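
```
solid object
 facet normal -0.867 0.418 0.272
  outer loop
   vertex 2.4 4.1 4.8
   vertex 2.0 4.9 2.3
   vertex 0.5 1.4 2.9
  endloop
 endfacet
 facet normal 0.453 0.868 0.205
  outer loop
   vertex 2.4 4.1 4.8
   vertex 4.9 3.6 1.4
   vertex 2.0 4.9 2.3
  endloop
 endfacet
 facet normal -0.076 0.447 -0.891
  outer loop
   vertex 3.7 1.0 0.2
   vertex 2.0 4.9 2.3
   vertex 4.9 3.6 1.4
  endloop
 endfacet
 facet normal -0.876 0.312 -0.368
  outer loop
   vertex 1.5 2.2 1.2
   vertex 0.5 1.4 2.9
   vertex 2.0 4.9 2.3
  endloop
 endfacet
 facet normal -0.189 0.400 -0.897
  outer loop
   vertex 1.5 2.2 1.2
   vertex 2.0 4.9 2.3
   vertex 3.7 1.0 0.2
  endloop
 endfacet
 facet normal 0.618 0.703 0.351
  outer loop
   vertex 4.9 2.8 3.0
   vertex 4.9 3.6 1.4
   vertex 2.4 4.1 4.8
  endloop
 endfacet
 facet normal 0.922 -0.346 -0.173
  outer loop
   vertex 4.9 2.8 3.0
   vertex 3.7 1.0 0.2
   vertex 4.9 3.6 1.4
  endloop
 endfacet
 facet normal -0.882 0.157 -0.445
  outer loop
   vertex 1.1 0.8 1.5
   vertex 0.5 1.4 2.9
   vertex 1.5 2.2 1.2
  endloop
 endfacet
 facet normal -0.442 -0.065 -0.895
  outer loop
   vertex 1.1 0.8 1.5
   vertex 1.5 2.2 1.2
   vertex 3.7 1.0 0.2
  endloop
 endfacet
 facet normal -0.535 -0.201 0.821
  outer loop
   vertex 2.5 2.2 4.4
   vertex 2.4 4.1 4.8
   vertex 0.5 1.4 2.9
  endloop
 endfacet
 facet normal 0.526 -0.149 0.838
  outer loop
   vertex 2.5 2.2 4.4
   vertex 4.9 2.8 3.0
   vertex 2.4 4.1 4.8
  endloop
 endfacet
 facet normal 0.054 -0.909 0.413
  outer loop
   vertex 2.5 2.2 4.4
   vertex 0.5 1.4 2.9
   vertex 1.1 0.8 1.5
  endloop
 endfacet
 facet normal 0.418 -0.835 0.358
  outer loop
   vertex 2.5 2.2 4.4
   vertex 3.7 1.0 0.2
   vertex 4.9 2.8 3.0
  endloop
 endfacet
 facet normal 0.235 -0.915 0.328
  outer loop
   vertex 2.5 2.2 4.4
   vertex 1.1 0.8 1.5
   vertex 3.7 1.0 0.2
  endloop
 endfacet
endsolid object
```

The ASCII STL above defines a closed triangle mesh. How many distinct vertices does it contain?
9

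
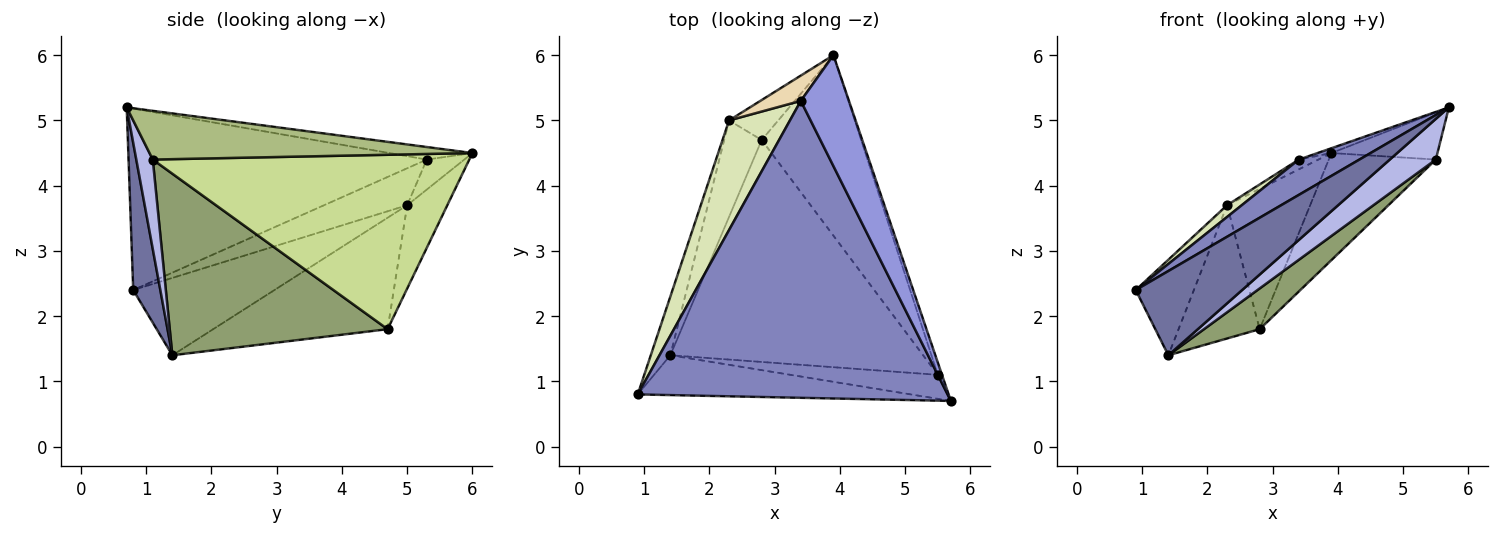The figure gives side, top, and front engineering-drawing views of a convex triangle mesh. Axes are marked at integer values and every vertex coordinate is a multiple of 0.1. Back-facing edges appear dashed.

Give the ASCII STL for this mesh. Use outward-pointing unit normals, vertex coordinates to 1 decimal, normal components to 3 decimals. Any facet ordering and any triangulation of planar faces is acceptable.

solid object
 facet normal 0.225 -0.881 -0.416
  outer loop
   vertex 1.4 1.4 1.4
   vertex 5.7 0.7 5.2
   vertex 0.9 0.8 2.4
  endloop
 endfacet
 facet normal -0.503 -0.102 0.858
  outer loop
   vertex 3.4 5.3 4.4
   vertex 0.9 0.8 2.4
   vertex 5.7 0.7 5.2
  endloop
 endfacet
 facet normal -0.252 0.042 0.967
  outer loop
   vertex 3.4 5.3 4.4
   vertex 5.7 0.7 5.2
   vertex 3.9 6.0 4.5
  endloop
 endfacet
 facet normal 0.295 -0.823 -0.485
  outer loop
   vertex 5.5 1.1 4.4
   vertex 5.7 0.7 5.2
   vertex 1.4 1.4 1.4
  endloop
 endfacet
 facet normal 0.577 -0.147 -0.803
  outer loop
   vertex 5.5 1.1 4.4
   vertex 1.4 1.4 1.4
   vertex 2.8 4.7 1.8
  endloop
 endfacet
 facet normal 0.947 0.311 -0.081
  outer loop
   vertex 5.5 1.1 4.4
   vertex 3.9 6.0 4.5
   vertex 5.7 0.7 5.2
  endloop
 endfacet
 facet normal 0.833 0.282 -0.475
  outer loop
   vertex 5.5 1.1 4.4
   vertex 2.8 4.7 1.8
   vertex 3.9 6.0 4.5
  endloop
 endfacet
 facet normal -0.517 -0.091 0.851
  outer loop
   vertex 2.3 5.0 3.7
   vertex 0.9 0.8 2.4
   vertex 3.4 5.3 4.4
  endloop
 endfacet
 facet normal -0.900 0.371 -0.228
  outer loop
   vertex 2.3 5.0 3.7
   vertex 1.4 1.4 1.4
   vertex 0.9 0.8 2.4
  endloop
 endfacet
 facet normal -0.867 0.403 -0.292
  outer loop
   vertex 2.3 5.0 3.7
   vertex 2.8 4.7 1.8
   vertex 1.4 1.4 1.4
  endloop
 endfacet
 facet normal -0.421 0.872 -0.249
  outer loop
   vertex 2.3 5.0 3.7
   vertex 3.9 6.0 4.5
   vertex 2.8 4.7 1.8
  endloop
 endfacet
 facet normal -0.569 0.297 0.767
  outer loop
   vertex 2.3 5.0 3.7
   vertex 3.4 5.3 4.4
   vertex 3.9 6.0 4.5
  endloop
 endfacet
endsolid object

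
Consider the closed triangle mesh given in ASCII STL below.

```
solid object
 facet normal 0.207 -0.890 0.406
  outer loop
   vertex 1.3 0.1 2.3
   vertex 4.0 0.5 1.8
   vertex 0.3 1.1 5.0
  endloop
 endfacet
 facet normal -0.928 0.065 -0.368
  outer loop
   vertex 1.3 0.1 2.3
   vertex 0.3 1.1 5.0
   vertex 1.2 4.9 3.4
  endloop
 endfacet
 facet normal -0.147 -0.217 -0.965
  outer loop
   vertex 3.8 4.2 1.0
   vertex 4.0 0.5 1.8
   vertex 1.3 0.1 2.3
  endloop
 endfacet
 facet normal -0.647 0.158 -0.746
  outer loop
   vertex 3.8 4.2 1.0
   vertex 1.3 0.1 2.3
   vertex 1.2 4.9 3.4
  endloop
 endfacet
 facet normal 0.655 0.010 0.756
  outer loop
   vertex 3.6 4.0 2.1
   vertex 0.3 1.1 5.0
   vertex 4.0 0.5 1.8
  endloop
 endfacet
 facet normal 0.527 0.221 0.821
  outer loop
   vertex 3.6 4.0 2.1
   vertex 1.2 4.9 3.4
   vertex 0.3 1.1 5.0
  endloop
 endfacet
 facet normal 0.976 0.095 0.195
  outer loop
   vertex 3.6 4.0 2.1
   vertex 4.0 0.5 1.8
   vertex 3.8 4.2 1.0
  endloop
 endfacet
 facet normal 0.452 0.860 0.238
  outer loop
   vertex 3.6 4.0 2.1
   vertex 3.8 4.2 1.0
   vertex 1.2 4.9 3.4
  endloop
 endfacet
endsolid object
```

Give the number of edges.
12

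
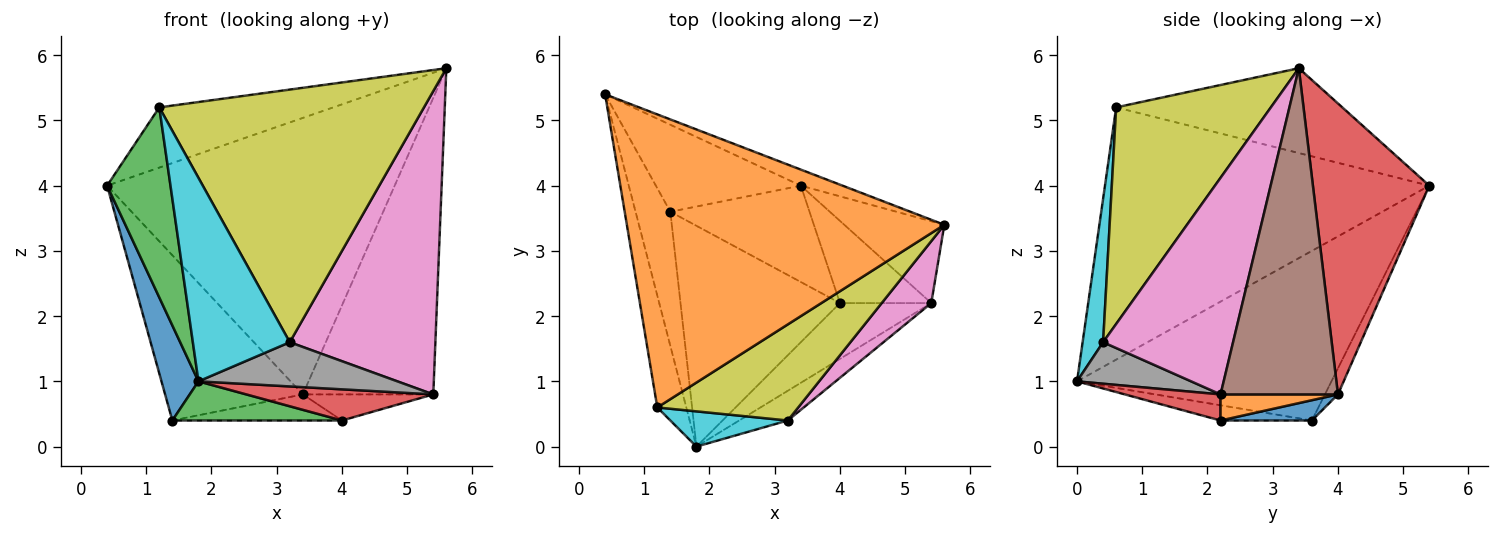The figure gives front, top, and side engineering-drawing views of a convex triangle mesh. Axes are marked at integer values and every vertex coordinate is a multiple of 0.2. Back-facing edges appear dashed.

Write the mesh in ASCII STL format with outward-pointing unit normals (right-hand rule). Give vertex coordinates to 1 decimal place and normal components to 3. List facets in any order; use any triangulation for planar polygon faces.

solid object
 facet normal -0.970 -0.141 -0.199
  outer loop
   vertex 1.4 3.6 0.4
   vertex 1.8 0.0 1.0
   vertex 0.4 5.4 4.0
  endloop
 endfacet
 facet normal -0.253 0.195 0.948
  outer loop
   vertex 1.2 0.6 5.2
   vertex 5.6 3.4 5.8
   vertex 0.4 5.4 4.0
  endloop
 endfacet
 facet normal -0.975 -0.191 -0.112
  outer loop
   vertex 1.2 0.6 5.2
   vertex 0.4 5.4 4.0
   vertex 1.8 0.0 1.0
  endloop
 endfacet
 facet normal 0.375 0.926 -0.054
  outer loop
   vertex 3.4 4.0 0.8
   vertex 0.4 5.4 4.0
   vertex 5.6 3.4 5.8
  endloop
 endfacet
 facet normal -0.084 0.882 -0.464
  outer loop
   vertex 3.4 4.0 0.8
   vertex 1.4 3.6 0.4
   vertex 0.4 5.4 4.0
  endloop
 endfacet
 facet normal 0.655 0.728 -0.201
  outer loop
   vertex 5.4 2.2 0.8
   vertex 3.4 4.0 0.8
   vertex 5.6 3.4 5.8
  endloop
 endfacet
 facet normal 0.658 -0.738 0.151
  outer loop
   vertex 3.2 0.4 1.6
   vertex 5.4 2.2 0.8
   vertex 5.6 3.4 5.8
  endloop
 endfacet
 facet normal 0.430 -0.749 -0.504
  outer loop
   vertex 3.2 0.4 1.6
   vertex 1.8 0.0 1.0
   vertex 5.4 2.2 0.8
  endloop
 endfacet
 facet normal 0.479 -0.820 0.312
  outer loop
   vertex 3.2 0.4 1.6
   vertex 5.6 3.4 5.8
   vertex 1.2 0.6 5.2
  endloop
 endfacet
 facet normal 0.204 -0.965 0.167
  outer loop
   vertex 3.2 0.4 1.6
   vertex 1.2 0.6 5.2
   vertex 1.8 0.0 1.0
  endloop
 endfacet
 facet normal 0.139 0.259 -0.956
  outer loop
   vertex 4.0 2.2 0.4
   vertex 1.4 3.6 0.4
   vertex 3.4 4.0 0.8
  endloop
 endfacet
 facet normal 0.263 0.292 -0.920
  outer loop
   vertex 4.0 2.2 0.4
   vertex 3.4 4.0 0.8
   vertex 5.4 2.2 0.8
  endloop
 endfacet
 facet normal -0.094 -0.174 -0.980
  outer loop
   vertex 4.0 2.2 0.4
   vertex 1.8 0.0 1.0
   vertex 1.4 3.6 0.4
  endloop
 endfacet
 facet normal 0.242 -0.473 -0.847
  outer loop
   vertex 4.0 2.2 0.4
   vertex 5.4 2.2 0.8
   vertex 1.8 0.0 1.0
  endloop
 endfacet
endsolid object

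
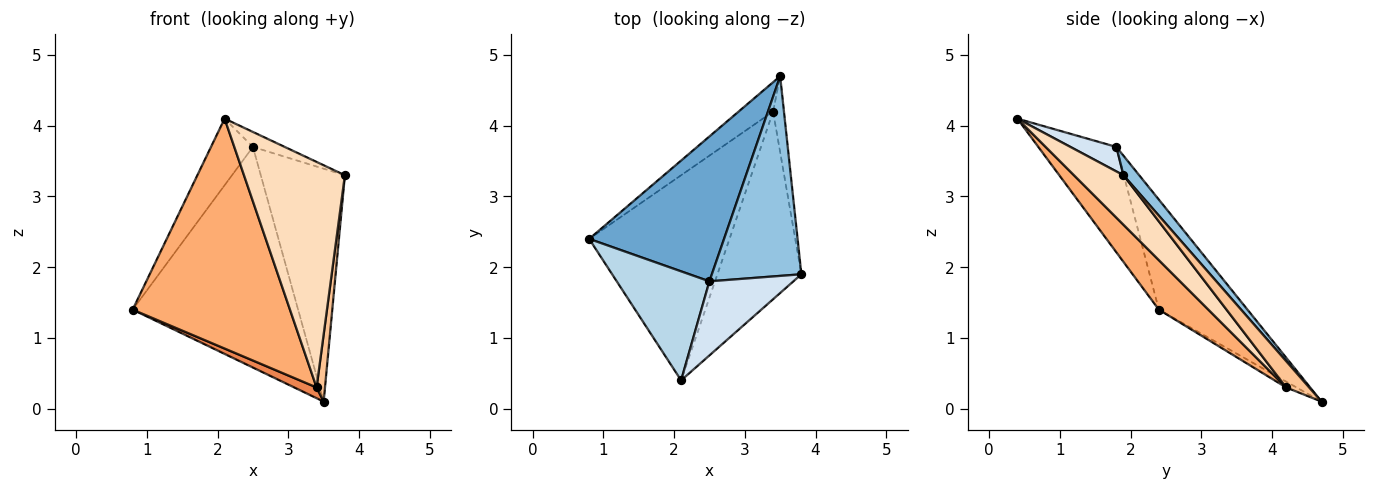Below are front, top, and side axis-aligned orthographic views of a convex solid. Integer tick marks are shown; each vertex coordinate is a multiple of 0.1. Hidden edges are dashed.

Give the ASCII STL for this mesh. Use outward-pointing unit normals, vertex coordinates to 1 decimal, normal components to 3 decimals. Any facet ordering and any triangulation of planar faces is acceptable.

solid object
 facet normal -0.409 0.763 0.501
  outer loop
   vertex 2.5 1.8 3.7
   vertex 3.5 4.7 0.1
   vertex 0.8 2.4 1.4
  endloop
 endfacet
 facet normal 0.140 0.752 0.644
  outer loop
   vertex 2.5 1.8 3.7
   vertex 3.8 1.9 3.3
   vertex 3.5 4.7 0.1
  endloop
 endfacet
 facet normal -0.697 0.374 0.612
  outer loop
   vertex 2.5 1.8 3.7
   vertex 0.8 2.4 1.4
   vertex 2.1 0.4 4.1
  endloop
 endfacet
 facet normal 0.275 0.191 0.942
  outer loop
   vertex 2.5 1.8 3.7
   vertex 2.1 0.4 4.1
   vertex 3.8 1.9 3.3
  endloop
 endfacet
 facet normal -0.157 -0.339 -0.927
  outer loop
   vertex 3.4 4.2 0.3
   vertex 0.8 2.4 1.4
   vertex 3.5 4.7 0.1
  endloop
 endfacet
 facet normal 0.229 -0.726 -0.648
  outer loop
   vertex 3.4 4.2 0.3
   vertex 2.1 0.4 4.1
   vertex 0.8 2.4 1.4
  endloop
 endfacet
 facet normal 0.876 -0.320 -0.362
  outer loop
   vertex 3.4 4.2 0.3
   vertex 3.5 4.7 0.1
   vertex 3.8 1.9 3.3
  endloop
 endfacet
 facet normal 0.353 -0.719 -0.598
  outer loop
   vertex 3.4 4.2 0.3
   vertex 3.8 1.9 3.3
   vertex 2.1 0.4 4.1
  endloop
 endfacet
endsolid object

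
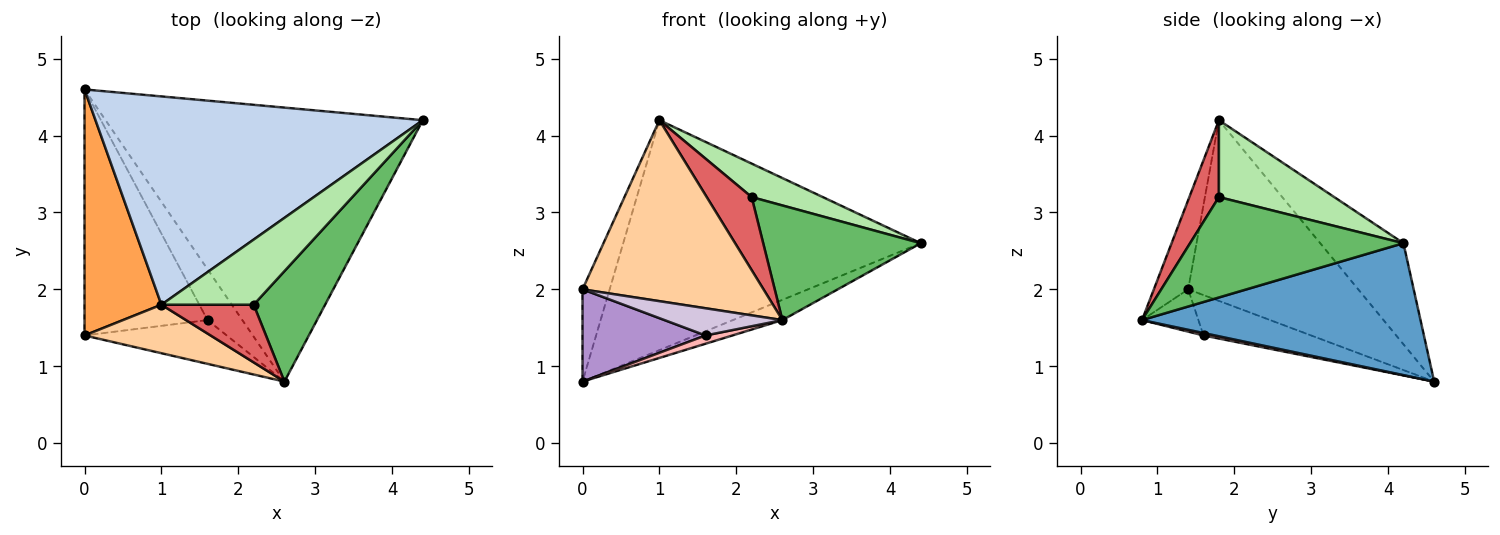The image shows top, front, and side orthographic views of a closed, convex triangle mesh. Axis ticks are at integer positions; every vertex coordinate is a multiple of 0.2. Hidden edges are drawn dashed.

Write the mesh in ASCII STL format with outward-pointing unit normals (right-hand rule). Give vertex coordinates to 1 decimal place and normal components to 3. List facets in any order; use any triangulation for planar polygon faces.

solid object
 facet normal 0.383 0.068 -0.921
  outer loop
   vertex 2.6 0.8 1.6
   vertex 0.0 4.6 0.8
   vertex 4.4 4.2 2.6
  endloop
 endfacet
 facet normal -0.203 0.726 0.657
  outer loop
   vertex 1.0 1.8 4.2
   vertex 4.4 4.2 2.6
   vertex 0.0 4.6 0.8
  endloop
 endfacet
 facet normal -0.910 0.145 0.387
  outer loop
   vertex 0.0 1.4 2.0
   vertex 1.0 1.8 4.2
   vertex 0.0 4.6 0.8
  endloop
 endfacet
 facet normal -0.180 -0.950 0.255
  outer loop
   vertex 0.0 1.4 2.0
   vertex 2.6 0.8 1.6
   vertex 1.0 1.8 4.2
  endloop
 endfacet
 facet normal 0.698 -0.516 0.497
  outer loop
   vertex 2.2 1.8 3.2
   vertex 2.6 0.8 1.6
   vertex 4.4 4.2 2.6
  endloop
 endfacet
 facet normal 0.595 -0.367 0.715
  outer loop
   vertex 2.2 1.8 3.2
   vertex 4.4 4.2 2.6
   vertex 1.0 1.8 4.2
  endloop
 endfacet
 facet normal 0.459 -0.697 0.551
  outer loop
   vertex 2.2 1.8 3.2
   vertex 1.0 1.8 4.2
   vertex 2.6 0.8 1.6
  endloop
 endfacet
 facet normal 0.069 -0.160 -0.985
  outer loop
   vertex 1.6 1.6 1.4
   vertex 0.0 4.6 0.8
   vertex 2.6 0.8 1.6
  endloop
 endfacet
 facet normal -0.294 -0.336 -0.895
  outer loop
   vertex 1.6 1.6 1.4
   vertex 0.0 1.4 2.0
   vertex 0.0 4.6 0.8
  endloop
 endfacet
 facet normal -0.245 -0.512 -0.823
  outer loop
   vertex 1.6 1.6 1.4
   vertex 2.6 0.8 1.6
   vertex 0.0 1.4 2.0
  endloop
 endfacet
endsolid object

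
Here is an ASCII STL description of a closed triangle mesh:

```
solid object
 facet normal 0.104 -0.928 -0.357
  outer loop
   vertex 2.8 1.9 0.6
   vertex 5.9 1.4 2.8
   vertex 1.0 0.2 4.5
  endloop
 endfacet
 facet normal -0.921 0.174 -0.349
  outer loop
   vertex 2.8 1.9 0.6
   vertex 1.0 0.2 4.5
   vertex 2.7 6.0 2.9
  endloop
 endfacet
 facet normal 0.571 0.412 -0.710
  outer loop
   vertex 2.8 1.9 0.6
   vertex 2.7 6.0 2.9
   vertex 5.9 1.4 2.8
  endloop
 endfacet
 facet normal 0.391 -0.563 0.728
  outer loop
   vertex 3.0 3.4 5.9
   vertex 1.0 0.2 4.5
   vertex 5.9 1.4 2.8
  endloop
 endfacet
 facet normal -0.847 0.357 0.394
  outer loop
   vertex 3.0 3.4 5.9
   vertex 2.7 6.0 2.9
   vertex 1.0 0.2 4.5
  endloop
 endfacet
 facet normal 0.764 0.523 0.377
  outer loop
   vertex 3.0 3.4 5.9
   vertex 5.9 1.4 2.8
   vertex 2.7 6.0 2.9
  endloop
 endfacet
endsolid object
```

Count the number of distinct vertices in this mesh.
5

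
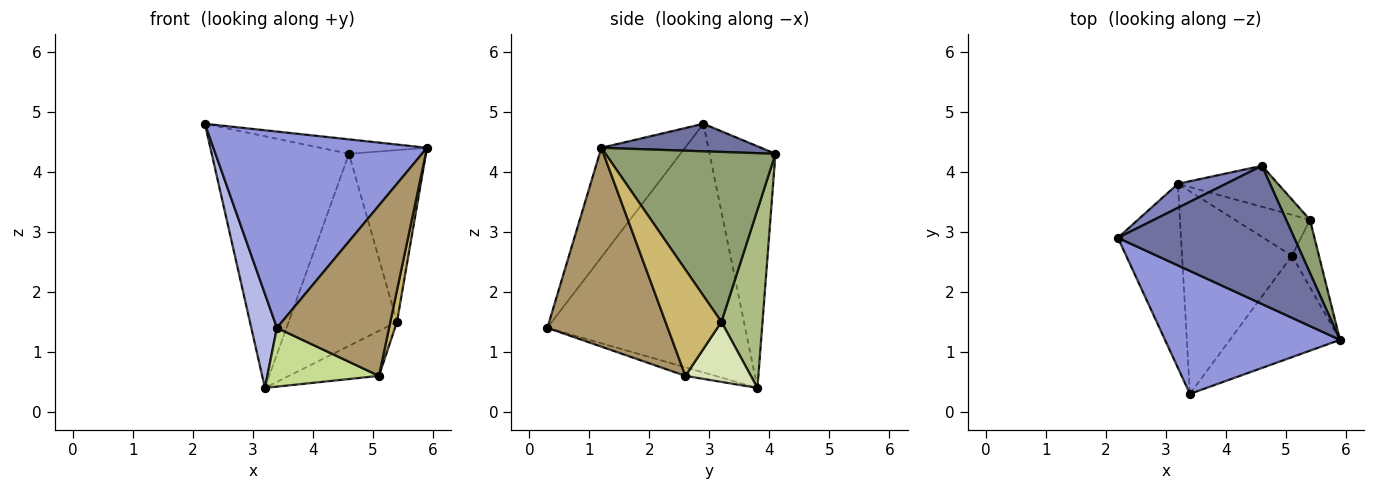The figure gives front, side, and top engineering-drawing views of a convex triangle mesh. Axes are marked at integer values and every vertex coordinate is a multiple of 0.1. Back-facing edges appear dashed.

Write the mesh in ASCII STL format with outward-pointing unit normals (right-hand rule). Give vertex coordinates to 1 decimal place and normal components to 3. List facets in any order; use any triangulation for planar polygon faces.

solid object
 facet normal 0.153 0.103 0.983
  outer loop
   vertex 4.6 4.1 4.3
   vertex 2.2 2.9 4.8
   vertex 5.9 1.2 4.4
  endloop
 endfacet
 facet normal -0.431 0.898 0.086
  outer loop
   vertex 3.2 3.8 0.4
   vertex 2.2 2.9 4.8
   vertex 4.6 4.1 4.3
  endloop
 endfacet
 facet normal -0.315 -0.804 0.504
  outer loop
   vertex 3.4 0.3 1.4
   vertex 5.9 1.2 4.4
   vertex 2.2 2.9 4.8
  endloop
 endfacet
 facet normal -0.962 -0.125 -0.244
  outer loop
   vertex 3.4 0.3 1.4
   vertex 2.2 2.9 4.8
   vertex 3.2 3.8 0.4
  endloop
 endfacet
 facet normal 0.904 0.409 0.127
  outer loop
   vertex 5.4 3.2 1.5
   vertex 4.6 4.1 4.3
   vertex 5.9 1.2 4.4
  endloop
 endfacet
 facet normal 0.348 0.917 -0.195
  outer loop
   vertex 5.4 3.2 1.5
   vertex 3.2 3.8 0.4
   vertex 4.6 4.1 4.3
  endloop
 endfacet
 facet normal -0.075 -0.278 -0.958
  outer loop
   vertex 5.1 2.6 0.6
   vertex 3.4 0.3 1.4
   vertex 3.2 3.8 0.4
  endloop
 endfacet
 facet normal 0.474 0.652 -0.592
  outer loop
   vertex 5.1 2.6 0.6
   vertex 3.2 3.8 0.4
   vertex 5.4 3.2 1.5
  endloop
 endfacet
 facet normal 0.678 -0.632 -0.376
  outer loop
   vertex 5.1 2.6 0.6
   vertex 5.9 1.2 4.4
   vertex 3.4 0.3 1.4
  endloop
 endfacet
 facet normal 0.963 -0.114 -0.245
  outer loop
   vertex 5.1 2.6 0.6
   vertex 5.4 3.2 1.5
   vertex 5.9 1.2 4.4
  endloop
 endfacet
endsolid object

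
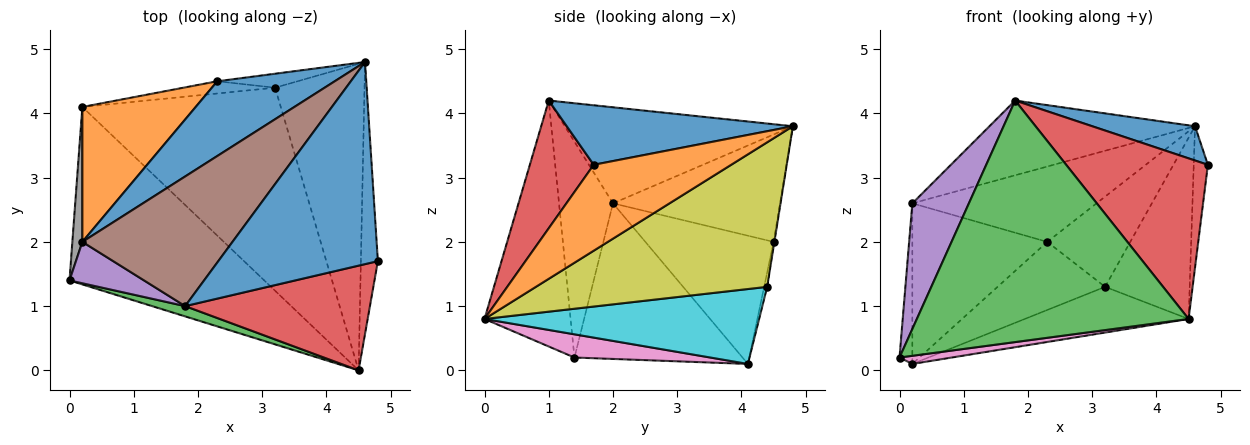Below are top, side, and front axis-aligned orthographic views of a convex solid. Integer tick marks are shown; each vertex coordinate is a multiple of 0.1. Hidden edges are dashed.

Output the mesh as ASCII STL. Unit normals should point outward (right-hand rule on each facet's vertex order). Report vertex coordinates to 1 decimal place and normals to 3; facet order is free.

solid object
 facet normal 0.345 -0.157 0.925
  outer loop
   vertex 1.8 1.0 4.2
   vertex 4.8 1.7 3.2
   vertex 4.6 4.8 3.8
  endloop
 endfacet
 facet normal 0.976 0.100 -0.193
  outer loop
   vertex 4.5 0.0 0.8
   vertex 4.6 4.8 3.8
   vertex 4.8 1.7 3.2
  endloop
 endfacet
 facet normal -0.302 -0.953 0.041
  outer loop
   vertex 4.5 0.0 0.8
   vertex 1.8 1.0 4.2
   vertex 0.0 1.4 0.2
  endloop
 endfacet
 facet normal 0.353 -0.784 0.511
  outer loop
   vertex 4.5 0.0 0.8
   vertex 4.8 1.7 3.2
   vertex 1.8 1.0 4.2
  endloop
 endfacet
 facet normal -0.672 -0.704 0.232
  outer loop
   vertex 0.2 2.0 2.6
   vertex 0.0 1.4 0.2
   vertex 1.8 1.0 4.2
  endloop
 endfacet
 facet normal -0.485 0.437 0.758
  outer loop
   vertex 0.2 2.0 2.6
   vertex 1.8 1.0 4.2
   vertex 4.6 4.8 3.8
  endloop
 endfacet
 facet normal 0.118 -0.045 -0.992
  outer loop
   vertex 0.2 4.1 0.1
   vertex 4.5 0.0 0.8
   vertex 0.0 1.4 0.2
  endloop
 endfacet
 facet normal -0.995 0.076 0.064
  outer loop
   vertex 0.2 4.1 0.1
   vertex 0.0 1.4 0.2
   vertex 0.2 2.0 2.6
  endloop
 endfacet
 facet normal 0.812 0.297 -0.502
  outer loop
   vertex 3.2 4.4 1.3
   vertex 4.6 4.8 3.8
   vertex 4.5 0.0 0.8
  endloop
 endfacet
 facet normal 0.346 0.206 -0.915
  outer loop
   vertex 3.2 4.4 1.3
   vertex 4.5 0.0 0.8
   vertex 0.2 4.1 0.1
  endloop
 endfacet
 facet normal -0.541 0.597 0.592
  outer loop
   vertex 2.3 4.5 2.0
   vertex 0.2 2.0 2.6
   vertex 4.6 4.8 3.8
  endloop
 endfacet
 facet normal -0.588 0.619 0.520
  outer loop
   vertex 2.3 4.5 2.0
   vertex 0.2 4.1 0.1
   vertex 0.2 2.0 2.6
  endloop
 endfacet
 facet normal -0.009 0.988 -0.153
  outer loop
   vertex 2.3 4.5 2.0
   vertex 4.6 4.8 3.8
   vertex 3.2 4.4 1.3
  endloop
 endfacet
 facet normal -0.028 0.984 -0.176
  outer loop
   vertex 2.3 4.5 2.0
   vertex 3.2 4.4 1.3
   vertex 0.2 4.1 0.1
  endloop
 endfacet
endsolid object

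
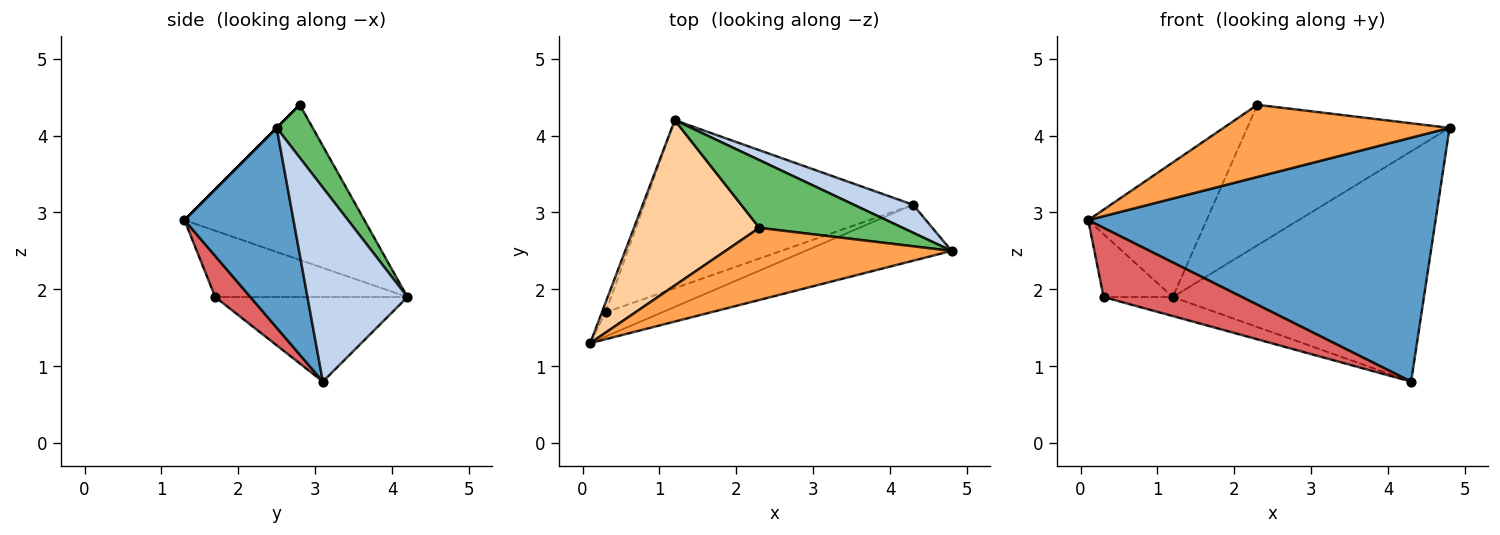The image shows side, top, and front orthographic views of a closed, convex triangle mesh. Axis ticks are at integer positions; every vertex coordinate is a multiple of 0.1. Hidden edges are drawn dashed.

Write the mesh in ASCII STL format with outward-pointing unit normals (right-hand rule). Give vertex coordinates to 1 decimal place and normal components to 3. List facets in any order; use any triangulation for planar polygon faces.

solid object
 facet normal 0.293 -0.932 -0.214
  outer loop
   vertex 4.3 3.1 0.8
   vertex 4.8 2.5 4.1
   vertex 0.1 1.3 2.9
  endloop
 endfacet
 facet normal 0.367 0.923 0.112
  outer loop
   vertex 4.3 3.1 0.8
   vertex 1.2 4.2 1.9
   vertex 4.8 2.5 4.1
  endloop
 endfacet
 facet normal 0.000 -0.707 0.707
  outer loop
   vertex 2.3 2.8 4.4
   vertex 0.1 1.3 2.9
   vertex 4.8 2.5 4.1
  endloop
 endfacet
 facet normal -0.692 0.456 0.560
  outer loop
   vertex 2.3 2.8 4.4
   vertex 1.2 4.2 1.9
   vertex 0.1 1.3 2.9
  endloop
 endfacet
 facet normal 0.158 0.890 0.429
  outer loop
   vertex 2.3 2.8 4.4
   vertex 4.8 2.5 4.1
   vertex 1.2 4.2 1.9
  endloop
 endfacet
 facet normal -0.940 0.338 -0.053
  outer loop
   vertex 0.3 1.7 1.9
   vertex 0.1 1.3 2.9
   vertex 1.2 4.2 1.9
  endloop
 endfacet
 facet normal 0.233 -0.918 -0.321
  outer loop
   vertex 0.3 1.7 1.9
   vertex 4.3 3.1 0.8
   vertex 0.1 1.3 2.9
  endloop
 endfacet
 facet normal -0.298 0.107 -0.948
  outer loop
   vertex 0.3 1.7 1.9
   vertex 1.2 4.2 1.9
   vertex 4.3 3.1 0.8
  endloop
 endfacet
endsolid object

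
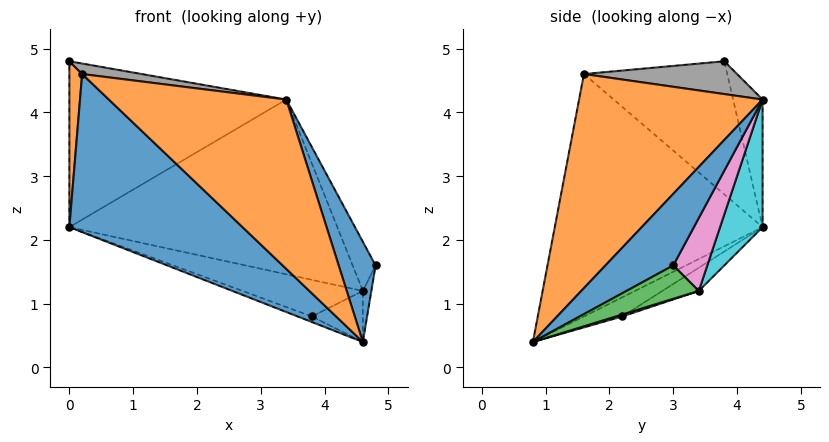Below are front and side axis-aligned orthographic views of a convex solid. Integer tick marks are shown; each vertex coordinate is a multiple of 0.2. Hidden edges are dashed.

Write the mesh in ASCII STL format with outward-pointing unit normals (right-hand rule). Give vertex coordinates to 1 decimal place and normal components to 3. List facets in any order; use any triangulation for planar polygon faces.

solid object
 facet normal -0.634 -0.529 -0.564
  outer loop
   vertex 0.2 1.6 4.6
   vertex 0.0 4.4 2.2
   vertex 4.6 0.8 0.4
  endloop
 endfacet
 facet normal -0.996 -0.089 -0.020
  outer loop
   vertex 0.2 1.6 4.6
   vertex 0.0 3.8 4.8
   vertex 0.0 4.4 2.2
  endloop
 endfacet
 facet normal 0.928 0.109 -0.355
  outer loop
   vertex 4.6 3.4 1.2
   vertex 4.8 3.0 1.6
   vertex 4.6 0.8 0.4
  endloop
 endfacet
 facet normal -0.289 0.107 -0.951
  outer loop
   vertex 3.8 2.2 0.8
   vertex 4.6 0.8 0.4
   vertex 0.0 4.4 2.2
  endloop
 endfacet
 facet normal -0.116 0.383 -0.917
  outer loop
   vertex 3.8 2.2 0.8
   vertex 0.0 4.4 2.2
   vertex 4.6 3.4 1.2
  endloop
 endfacet
 facet normal 0.037 0.294 -0.955
  outer loop
   vertex 3.8 2.2 0.8
   vertex 4.6 3.4 1.2
   vertex 4.6 0.8 0.4
  endloop
 endfacet
 facet normal 0.820 0.554 0.144
  outer loop
   vertex 3.4 4.4 4.2
   vertex 4.8 3.0 1.6
   vertex 4.6 3.4 1.2
  endloop
 endfacet
 facet normal 0.186 -0.072 0.980
  outer loop
   vertex 3.4 4.4 4.2
   vertex 0.0 3.8 4.8
   vertex 0.2 1.6 4.6
  endloop
 endfacet
 facet normal -0.131 0.966 0.223
  outer loop
   vertex 3.4 4.4 4.2
   vertex 0.0 4.4 2.2
   vertex 0.0 3.8 4.8
  endloop
 endfacet
 facet normal 0.151 0.954 -0.258
  outer loop
   vertex 3.4 4.4 4.2
   vertex 4.6 3.4 1.2
   vertex 0.0 4.4 2.2
  endloop
 endfacet
 facet normal 0.709 -0.386 0.590
  outer loop
   vertex 3.4 4.4 4.2
   vertex 4.6 0.8 0.4
   vertex 4.8 3.0 1.6
  endloop
 endfacet
 facet normal 0.538 -0.520 0.663
  outer loop
   vertex 3.4 4.4 4.2
   vertex 0.2 1.6 4.6
   vertex 4.6 0.8 0.4
  endloop
 endfacet
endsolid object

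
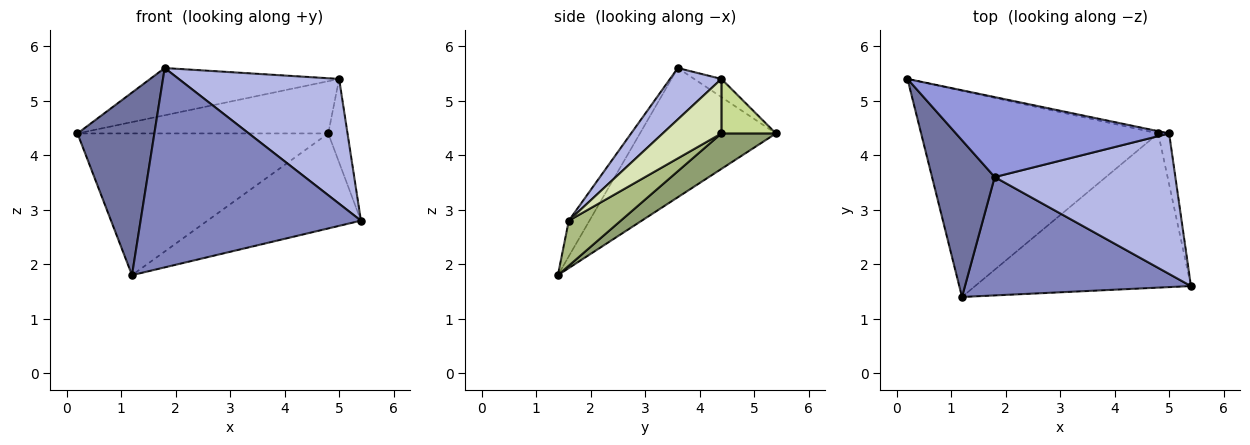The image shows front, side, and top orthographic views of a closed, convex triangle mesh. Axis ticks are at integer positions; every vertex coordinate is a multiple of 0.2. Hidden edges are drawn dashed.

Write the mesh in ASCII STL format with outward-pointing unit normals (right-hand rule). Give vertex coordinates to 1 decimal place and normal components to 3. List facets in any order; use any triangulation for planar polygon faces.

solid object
 facet normal -0.802 -0.453 0.389
  outer loop
   vertex 1.8 3.6 5.6
   vertex 0.2 5.4 4.4
   vertex 1.2 1.4 1.8
  endloop
 endfacet
 facet normal -0.080 -0.857 0.509
  outer loop
   vertex 1.8 3.6 5.6
   vertex 1.2 1.4 1.8
   vertex 5.4 1.6 2.8
  endloop
 endfacet
 facet normal -0.073 0.507 0.859
  outer loop
   vertex 5.0 4.4 5.4
   vertex 0.2 5.4 4.4
   vertex 1.8 3.6 5.6
  endloop
 endfacet
 facet normal 0.208 -0.649 0.731
  outer loop
   vertex 5.0 4.4 5.4
   vertex 1.8 3.6 5.6
   vertex 5.4 1.6 2.8
  endloop
 endfacet
 facet normal 0.122 0.562 -0.818
  outer loop
   vertex 4.8 4.4 4.4
   vertex 1.2 1.4 1.8
   vertex 0.2 5.4 4.4
  endloop
 endfacet
 facet normal 0.175 0.516 -0.838
  outer loop
   vertex 4.8 4.4 4.4
   vertex 5.4 1.6 2.8
   vertex 1.2 1.4 1.8
  endloop
 endfacet
 facet normal 0.212 0.976 -0.042
  outer loop
   vertex 4.8 4.4 4.4
   vertex 0.2 5.4 4.4
   vertex 5.0 4.4 5.4
  endloop
 endfacet
 facet normal 0.933 0.307 -0.187
  outer loop
   vertex 4.8 4.4 4.4
   vertex 5.0 4.4 5.4
   vertex 5.4 1.6 2.8
  endloop
 endfacet
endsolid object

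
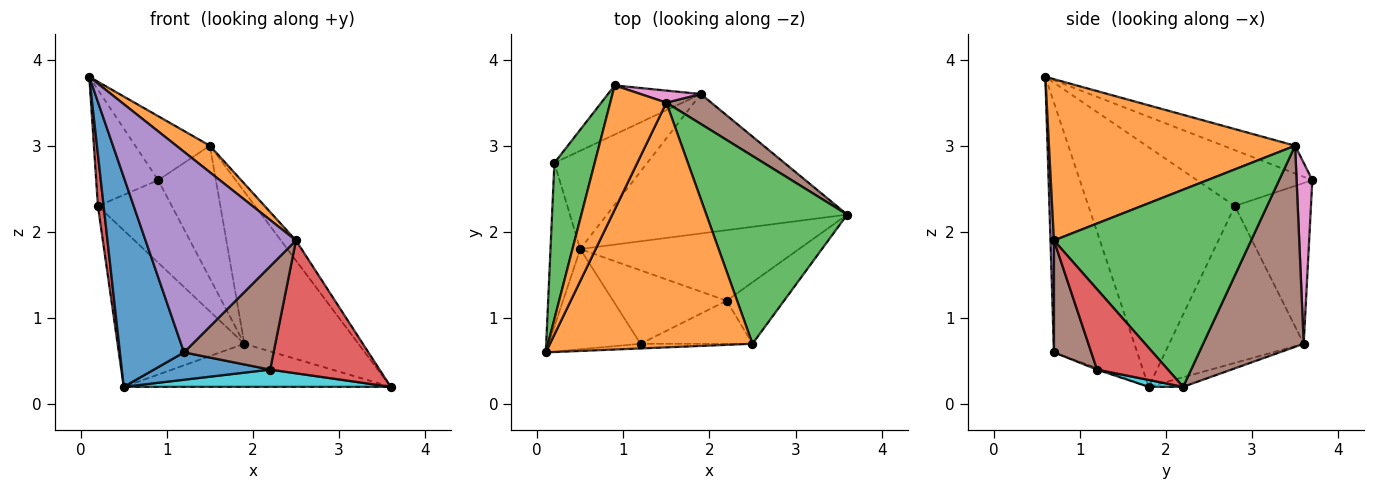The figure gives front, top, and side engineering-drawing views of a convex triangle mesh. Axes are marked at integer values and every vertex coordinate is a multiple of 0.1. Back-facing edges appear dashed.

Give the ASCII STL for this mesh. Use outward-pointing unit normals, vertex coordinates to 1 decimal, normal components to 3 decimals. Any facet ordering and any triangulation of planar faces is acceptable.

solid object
 facet normal -0.761 -0.586 -0.280
  outer loop
   vertex 1.2 0.7 0.6
   vertex 0.1 0.6 3.8
   vertex 0.5 1.8 0.2
  endloop
 endfacet
 facet normal -0.403 0.419 0.814
  outer loop
   vertex 1.5 3.5 3.0
   vertex 0.9 3.7 2.6
   vertex 0.1 0.6 3.8
  endloop
 endfacet
 facet normal -0.743 0.399 0.536
  outer loop
   vertex 0.2 2.8 2.3
   vertex 0.1 0.6 3.8
   vertex 0.9 3.7 2.6
  endloop
 endfacet
 facet normal -0.992 -0.039 -0.123
  outer loop
   vertex 0.2 2.8 2.3
   vertex 0.5 1.8 0.2
   vertex 0.1 0.6 3.8
  endloop
 endfacet
 facet normal -0.038 0.295 -0.955
  outer loop
   vertex 1.9 3.6 0.7
   vertex 3.6 2.2 0.2
   vertex 0.5 1.8 0.2
  endloop
 endfacet
 facet normal 0.654 0.742 0.146
  outer loop
   vertex 1.9 3.6 0.7
   vertex 1.5 3.5 3.0
   vertex 3.6 2.2 0.2
  endloop
 endfacet
 facet normal 0.262 0.961 0.087
  outer loop
   vertex 1.9 3.6 0.7
   vertex 0.9 3.7 2.6
   vertex 1.5 3.5 3.0
  endloop
 endfacet
 facet normal -0.663 0.643 -0.383
  outer loop
   vertex 1.9 3.6 0.7
   vertex 0.2 2.8 2.3
   vertex 0.9 3.7 2.6
  endloop
 endfacet
 facet normal -0.669 0.630 -0.395
  outer loop
   vertex 1.9 3.6 0.7
   vertex 0.5 1.8 0.2
   vertex 0.2 2.8 2.3
  endloop
 endfacet
 facet normal 0.031 -0.237 -0.971
  outer loop
   vertex 2.2 1.2 0.4
   vertex 0.5 1.8 0.2
   vertex 3.6 2.2 0.2
  endloop
 endfacet
 facet normal -0.013 -0.349 -0.937
  outer loop
   vertex 2.2 1.2 0.4
   vertex 1.2 0.7 0.6
   vertex 0.5 1.8 0.2
  endloop
 endfacet
 facet normal 0.621 -0.085 0.780
  outer loop
   vertex 2.5 0.7 1.9
   vertex 1.5 3.5 3.0
   vertex 0.1 0.6 3.8
  endloop
 endfacet
 facet normal 0.812 0.062 0.580
  outer loop
   vertex 2.5 0.7 1.9
   vertex 3.6 2.2 0.2
   vertex 1.5 3.5 3.0
  endloop
 endfacet
 facet normal 0.507 -0.782 -0.362
  outer loop
   vertex 2.5 0.7 1.9
   vertex 2.2 1.2 0.4
   vertex 3.6 2.2 0.2
  endloop
 endfacet
 facet normal 0.023 -0.999 -0.023
  outer loop
   vertex 2.5 0.7 1.9
   vertex 0.1 0.6 3.8
   vertex 1.2 0.7 0.6
  endloop
 endfacet
 facet normal 0.359 -0.862 -0.359
  outer loop
   vertex 2.5 0.7 1.9
   vertex 1.2 0.7 0.6
   vertex 2.2 1.2 0.4
  endloop
 endfacet
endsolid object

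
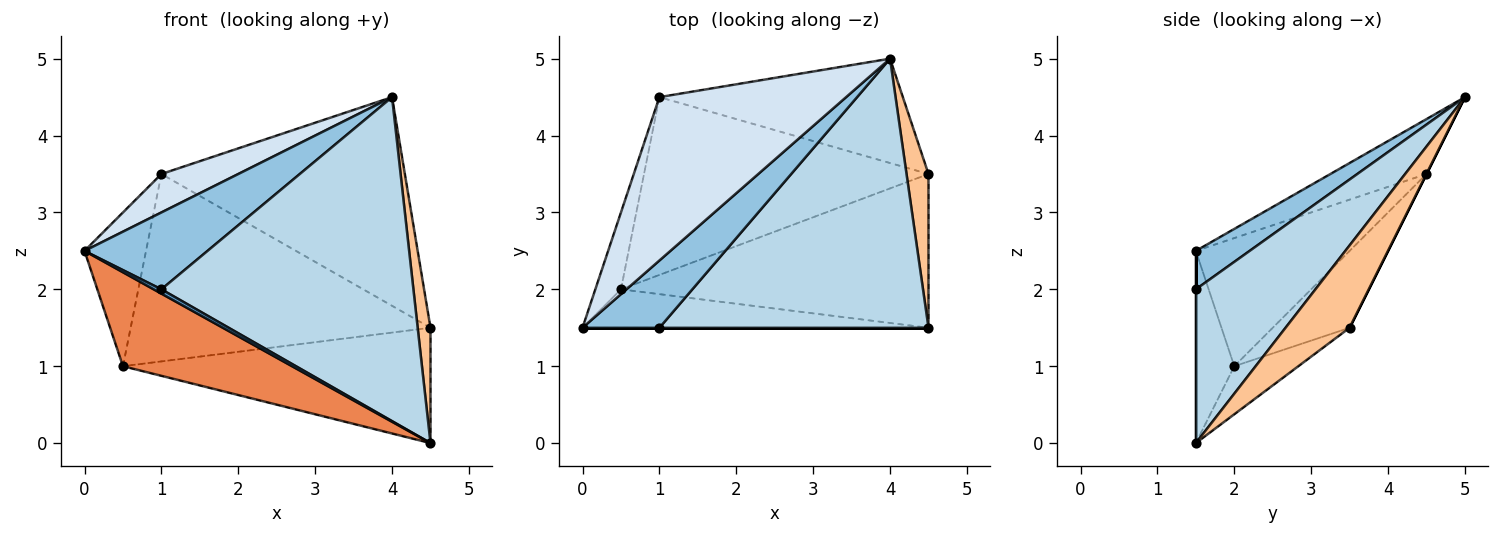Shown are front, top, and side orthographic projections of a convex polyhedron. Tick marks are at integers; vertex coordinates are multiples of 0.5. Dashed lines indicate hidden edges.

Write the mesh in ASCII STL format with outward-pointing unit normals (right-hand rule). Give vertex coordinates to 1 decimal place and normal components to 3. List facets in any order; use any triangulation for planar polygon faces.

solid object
 facet normal 0.000 -1.000 0.000
  outer loop
   vertex 1.0 1.5 2.0
   vertex 0.0 1.5 2.5
   vertex 4.5 1.5 0.0
  endloop
 endfacet
 facet normal 0.313 -0.715 0.625
  outer loop
   vertex 1.0 1.5 2.0
   vertex 4.0 5.0 4.5
   vertex 0.0 1.5 2.5
  endloop
 endfacet
 facet normal 0.343 -0.723 0.600
  outer loop
   vertex 1.0 1.5 2.0
   vertex 4.5 1.5 0.0
   vertex 4.0 5.0 4.5
  endloop
 endfacet
 facet normal -0.275 -0.220 0.936
  outer loop
   vertex 1.0 4.5 3.5
   vertex 0.0 1.5 2.5
   vertex 4.0 5.0 4.5
  endloop
 endfacet
 facet normal -0.206 -0.906 -0.371
  outer loop
   vertex 0.5 2.0 1.0
   vertex 4.5 1.5 0.0
   vertex 0.0 1.5 2.5
  endloop
 endfacet
 facet normal -0.913 0.365 -0.183
  outer loop
   vertex 0.5 2.0 1.0
   vertex 0.0 1.5 2.5
   vertex 1.0 4.5 3.5
  endloop
 endfacet
 facet normal 0.949 -0.190 0.253
  outer loop
   vertex 4.5 3.5 1.5
   vertex 4.0 5.0 4.5
   vertex 4.5 1.5 0.0
  endloop
 endfacet
 facet normal 0.000 0.894 -0.447
  outer loop
   vertex 4.5 3.5 1.5
   vertex 1.0 4.5 3.5
   vertex 4.0 5.0 4.5
  endloop
 endfacet
 facet normal -0.124 0.595 -0.794
  outer loop
   vertex 4.5 3.5 1.5
   vertex 4.5 1.5 0.0
   vertex 0.5 2.0 1.0
  endloop
 endfacet
 facet normal -0.183 0.713 -0.677
  outer loop
   vertex 4.5 3.5 1.5
   vertex 0.5 2.0 1.0
   vertex 1.0 4.5 3.5
  endloop
 endfacet
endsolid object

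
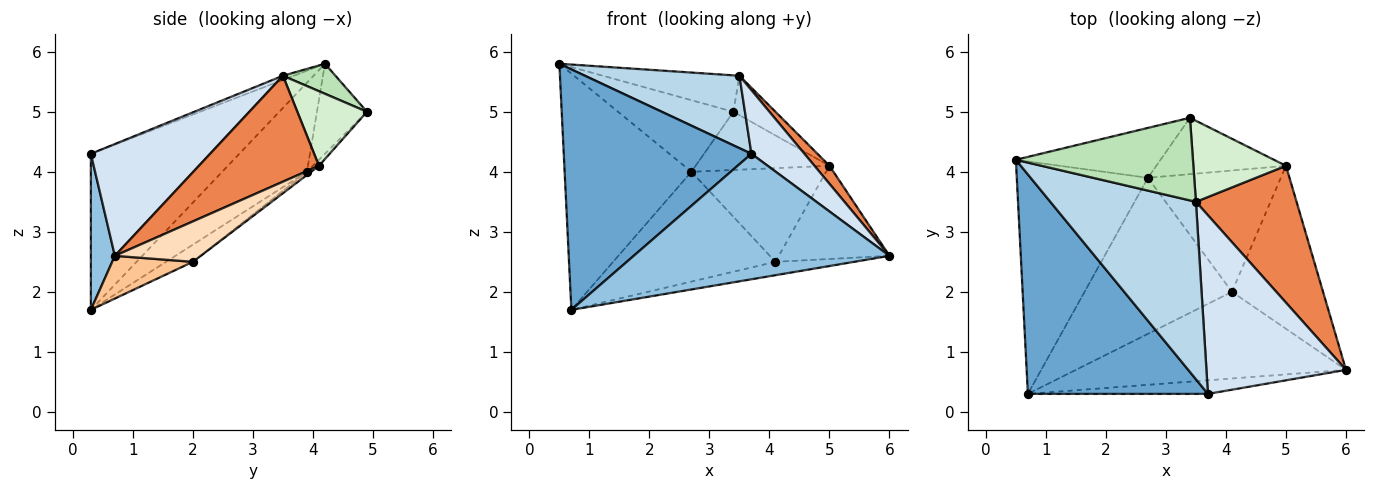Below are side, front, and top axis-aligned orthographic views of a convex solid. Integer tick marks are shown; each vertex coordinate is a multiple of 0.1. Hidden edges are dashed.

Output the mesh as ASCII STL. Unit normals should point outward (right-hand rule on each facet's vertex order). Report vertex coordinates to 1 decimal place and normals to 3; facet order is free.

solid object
 facet normal -0.504 -0.638 0.582
  outer loop
   vertex 3.7 0.3 4.3
   vertex 0.5 4.2 5.8
   vertex 0.7 0.3 1.7
  endloop
 endfacet
 facet normal 0.093 -0.990 -0.107
  outer loop
   vertex 3.7 0.3 4.3
   vertex 0.7 0.3 1.7
   vertex 6.0 0.7 2.6
  endloop
 endfacet
 facet normal -0.026 -0.378 0.926
  outer loop
   vertex 3.5 3.5 5.6
   vertex 0.5 4.2 5.8
   vertex 3.7 0.3 4.3
  endloop
 endfacet
 facet normal 0.602 -0.268 0.752
  outer loop
   vertex 3.5 3.5 5.6
   vertex 3.7 0.3 4.3
   vertex 6.0 0.7 2.6
  endloop
 endfacet
 facet normal 0.722 -0.090 0.686
  outer loop
   vertex 5.0 4.1 4.1
   vertex 3.5 3.5 5.6
   vertex 6.0 0.7 2.6
  endloop
 endfacet
 facet normal -0.430 0.643 -0.633
  outer loop
   vertex 2.7 3.9 4.0
   vertex 0.7 0.3 1.7
   vertex 0.5 4.2 5.8
  endloop
 endfacet
 facet normal 0.154 0.151 -0.976
  outer loop
   vertex 4.1 2.0 2.5
   vertex 6.0 0.7 2.6
   vertex 0.7 0.3 1.7
  endloop
 endfacet
 facet normal 0.360 0.463 -0.810
  outer loop
   vertex 4.1 2.0 2.5
   vertex 5.0 4.1 4.1
   vertex 6.0 0.7 2.6
  endloop
 endfacet
 facet normal -0.095 0.573 -0.814
  outer loop
   vertex 4.1 2.0 2.5
   vertex 0.7 0.3 1.7
   vertex 2.7 3.9 4.0
  endloop
 endfacet
 facet normal -0.019 0.611 -0.791
  outer loop
   vertex 4.1 2.0 2.5
   vertex 2.7 3.9 4.0
   vertex 5.0 4.1 4.1
  endloop
 endfacet
 facet normal 0.153 0.398 0.904
  outer loop
   vertex 3.4 4.9 5.0
   vertex 0.5 4.2 5.8
   vertex 3.5 3.5 5.6
  endloop
 endfacet
 facet normal 0.587 0.354 0.728
  outer loop
   vertex 3.4 4.9 5.0
   vertex 3.5 3.5 5.6
   vertex 5.0 4.1 4.1
  endloop
 endfacet
 facet normal -0.335 0.773 -0.538
  outer loop
   vertex 3.4 4.9 5.0
   vertex 2.7 3.9 4.0
   vertex 0.5 4.2 5.8
  endloop
 endfacet
 facet normal -0.032 0.718 -0.695
  outer loop
   vertex 3.4 4.9 5.0
   vertex 5.0 4.1 4.1
   vertex 2.7 3.9 4.0
  endloop
 endfacet
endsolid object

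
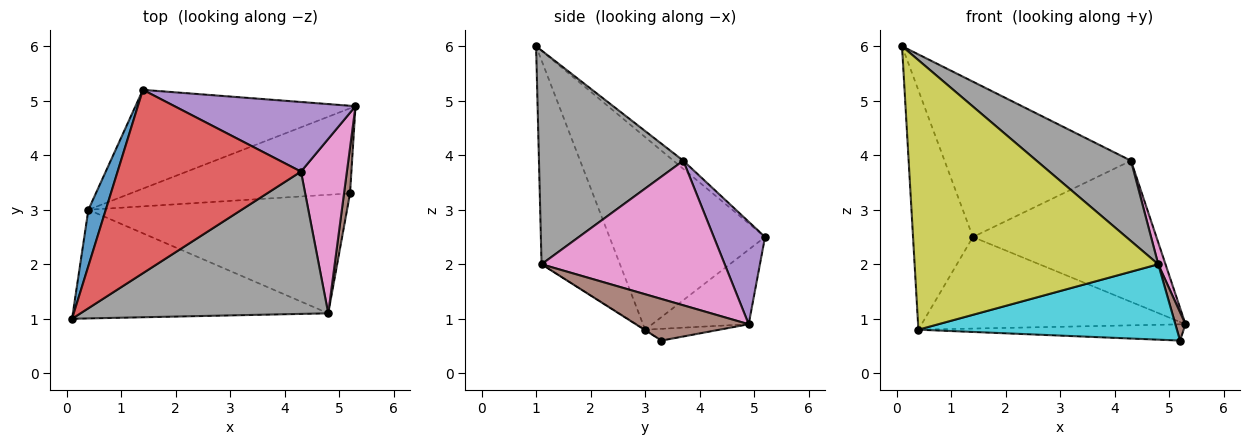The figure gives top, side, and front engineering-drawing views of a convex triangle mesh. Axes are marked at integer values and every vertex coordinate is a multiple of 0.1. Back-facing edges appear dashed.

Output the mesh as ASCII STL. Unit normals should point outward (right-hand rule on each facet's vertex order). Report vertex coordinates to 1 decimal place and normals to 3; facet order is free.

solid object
 facet normal -0.930 0.358 0.084
  outer loop
   vertex 0.4 3.0 0.8
   vertex 0.1 1.0 6.0
   vertex 1.4 5.2 2.5
  endloop
 endfacet
 facet normal -0.241 0.660 -0.712
  outer loop
   vertex 0.4 3.0 0.8
   vertex 1.4 5.2 2.5
   vertex 5.3 4.9 0.9
  endloop
 endfacet
 facet normal -0.053 0.187 -0.981
  outer loop
   vertex 0.4 3.0 0.8
   vertex 5.3 4.9 0.9
   vertex 5.2 3.3 0.6
  endloop
 endfacet
 facet normal -0.034 0.646 0.763
  outer loop
   vertex 4.3 3.7 3.9
   vertex 1.4 5.2 2.5
   vertex 0.1 1.0 6.0
  endloop
 endfacet
 facet normal 0.243 0.870 0.429
  outer loop
   vertex 4.3 3.7 3.9
   vertex 5.3 4.9 0.9
   vertex 1.4 5.2 2.5
  endloop
 endfacet
 facet normal 0.986 -0.088 0.143
  outer loop
   vertex 4.8 1.1 2.0
   vertex 5.2 3.3 0.6
   vertex 5.3 4.9 0.9
  endloop
 endfacet
 facet normal 0.952 -0.038 0.302
  outer loop
   vertex 4.8 1.1 2.0
   vertex 5.3 4.9 0.9
   vertex 4.3 3.7 3.9
  endloop
 endfacet
 facet normal 0.601 -0.393 0.696
  outer loop
   vertex 4.8 1.1 2.0
   vertex 4.3 3.7 3.9
   vertex 0.1 1.0 6.0
  endloop
 endfacet
 facet normal -0.286 -0.889 -0.358
  outer loop
   vertex 4.8 1.1 2.0
   vertex 0.1 1.0 6.0
   vertex 0.4 3.0 0.8
  endloop
 endfacet
 facet normal -0.002 -0.537 -0.844
  outer loop
   vertex 4.8 1.1 2.0
   vertex 0.4 3.0 0.8
   vertex 5.2 3.3 0.6
  endloop
 endfacet
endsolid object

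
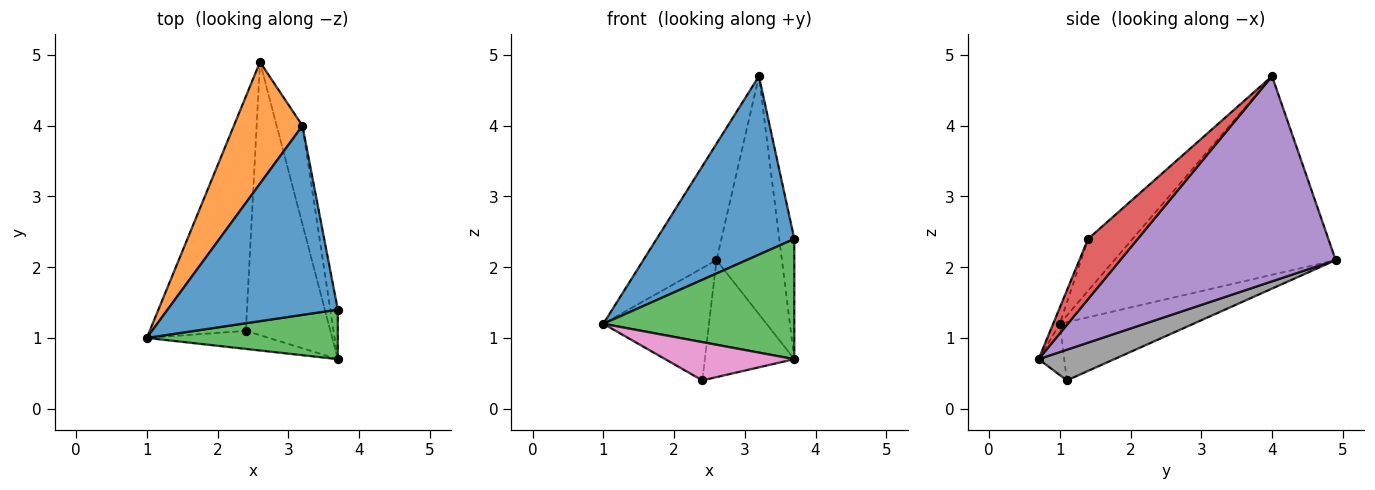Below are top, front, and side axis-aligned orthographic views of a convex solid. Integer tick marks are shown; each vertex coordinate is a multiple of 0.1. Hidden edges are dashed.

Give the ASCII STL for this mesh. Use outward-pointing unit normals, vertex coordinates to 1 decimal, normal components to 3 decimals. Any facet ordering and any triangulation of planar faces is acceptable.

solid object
 facet normal -0.216 -0.670 0.710
  outer loop
   vertex 3.2 4.0 4.7
   vertex 1.0 1.0 1.2
   vertex 3.7 1.4 2.4
  endloop
 endfacet
 facet normal -0.902 0.298 0.311
  outer loop
   vertex 3.2 4.0 4.7
   vertex 2.6 4.9 2.1
   vertex 1.0 1.0 1.2
  endloop
 endfacet
 facet normal -0.032 -0.924 0.381
  outer loop
   vertex 3.7 0.7 0.7
   vertex 3.7 1.4 2.4
   vertex 1.0 1.0 1.2
  endloop
 endfacet
 facet normal 0.950 0.287 -0.118
  outer loop
   vertex 3.7 0.7 0.7
   vertex 3.2 4.0 4.7
   vertex 3.7 1.4 2.4
  endloop
 endfacet
 facet normal 0.950 0.289 -0.119
  outer loop
   vertex 3.7 0.7 0.7
   vertex 2.6 4.9 2.1
   vertex 3.2 4.0 4.7
  endloop
 endfacet
 facet normal -0.479 0.379 -0.791
  outer loop
   vertex 2.4 1.1 0.4
   vertex 1.0 1.0 1.2
   vertex 2.6 4.9 2.1
  endloop
 endfacet
 facet normal -0.177 -0.890 -0.421
  outer loop
   vertex 2.4 1.1 0.4
   vertex 3.7 0.7 0.7
   vertex 1.0 1.0 1.2
  endloop
 endfacet
 facet normal 0.316 0.374 -0.872
  outer loop
   vertex 2.4 1.1 0.4
   vertex 2.6 4.9 2.1
   vertex 3.7 0.7 0.7
  endloop
 endfacet
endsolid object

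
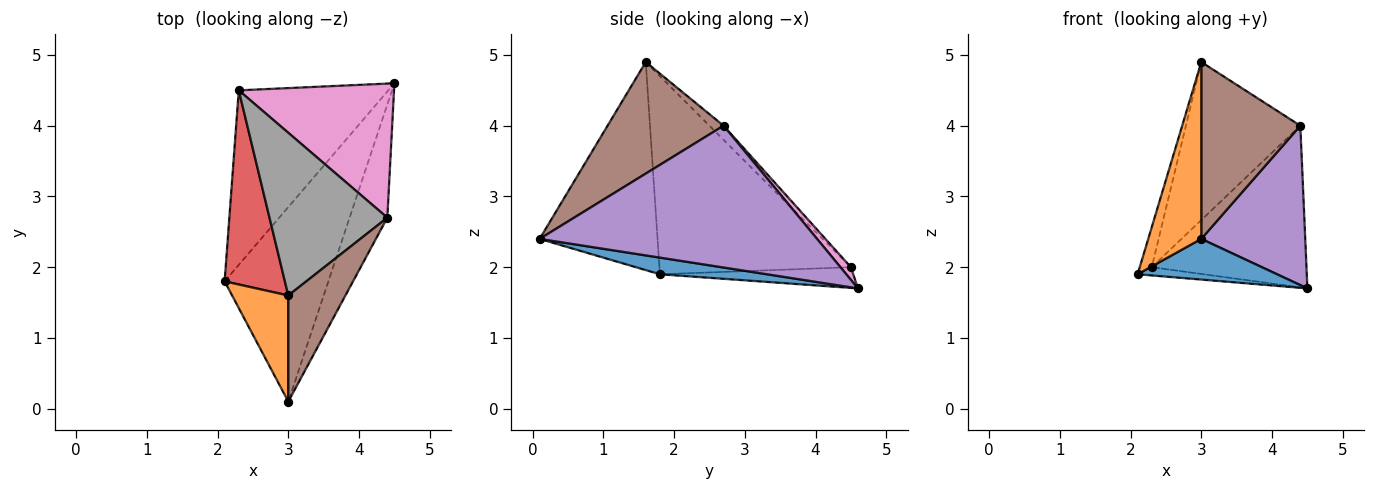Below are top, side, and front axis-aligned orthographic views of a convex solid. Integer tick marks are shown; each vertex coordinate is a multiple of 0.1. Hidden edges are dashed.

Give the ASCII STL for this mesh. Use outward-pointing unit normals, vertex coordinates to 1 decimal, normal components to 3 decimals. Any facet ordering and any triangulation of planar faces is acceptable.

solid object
 facet normal 0.155 -0.202 -0.967
  outer loop
   vertex 3.0 0.1 2.4
   vertex 2.1 1.8 1.9
   vertex 4.5 4.6 1.7
  endloop
 endfacet
 facet normal -0.885 -0.398 0.239
  outer loop
   vertex 3.0 1.6 4.9
   vertex 2.1 1.8 1.9
   vertex 3.0 0.1 2.4
  endloop
 endfacet
 facet normal -0.137 0.047 -0.989
  outer loop
   vertex 2.3 4.5 2.0
   vertex 4.5 4.6 1.7
   vertex 2.1 1.8 1.9
  endloop
 endfacet
 facet normal -0.955 0.060 0.290
  outer loop
   vertex 2.3 4.5 2.0
   vertex 2.1 1.8 1.9
   vertex 3.0 1.6 4.9
  endloop
 endfacet
 facet normal 0.909 -0.340 -0.242
  outer loop
   vertex 4.4 2.7 4.0
   vertex 3.0 0.1 2.4
   vertex 4.5 4.6 1.7
  endloop
 endfacet
 facet normal 0.709 -0.605 0.363
  outer loop
   vertex 4.4 2.7 4.0
   vertex 3.0 1.6 4.9
   vertex 3.0 0.1 2.4
  endloop
 endfacet
 facet normal 0.052 0.769 0.637
  outer loop
   vertex 4.4 2.7 4.0
   vertex 4.5 4.6 1.7
   vertex 2.3 4.5 2.0
  endloop
 endfacet
 facet normal -0.086 0.694 0.715
  outer loop
   vertex 4.4 2.7 4.0
   vertex 2.3 4.5 2.0
   vertex 3.0 1.6 4.9
  endloop
 endfacet
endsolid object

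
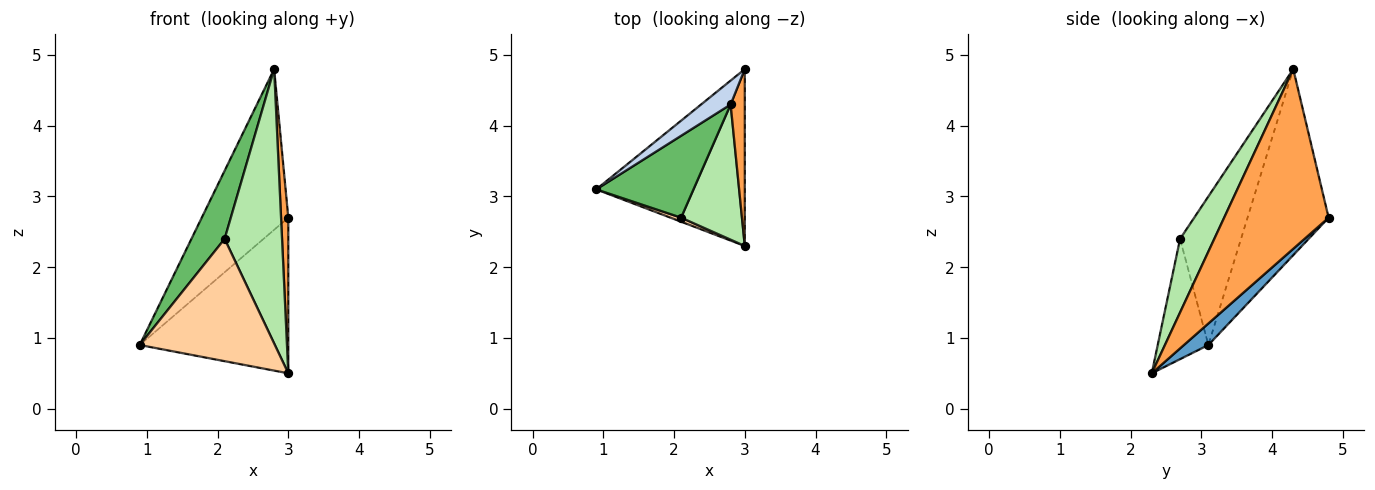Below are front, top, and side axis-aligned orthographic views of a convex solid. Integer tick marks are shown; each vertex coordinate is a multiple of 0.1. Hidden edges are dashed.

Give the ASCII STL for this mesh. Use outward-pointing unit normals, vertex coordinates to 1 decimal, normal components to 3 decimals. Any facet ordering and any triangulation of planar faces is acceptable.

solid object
 facet normal 0.108 0.657 -0.746
  outer loop
   vertex 3.0 4.8 2.7
   vertex 3.0 2.3 0.5
   vertex 0.9 3.1 0.9
  endloop
 endfacet
 facet normal -0.680 0.725 0.108
  outer loop
   vertex 2.8 4.3 4.8
   vertex 3.0 4.8 2.7
   vertex 0.9 3.1 0.9
  endloop
 endfacet
 facet normal 0.995 -0.069 0.078
  outer loop
   vertex 2.8 4.3 4.8
   vertex 3.0 2.3 0.5
   vertex 3.0 4.8 2.7
  endloop
 endfacet
 facet normal -0.351 -0.936 0.031
  outer loop
   vertex 2.1 2.7 2.4
   vertex 0.9 3.1 0.9
   vertex 3.0 2.3 0.5
  endloop
 endfacet
 facet normal -0.761 -0.415 0.498
  outer loop
   vertex 2.1 2.7 2.4
   vertex 2.8 4.3 4.8
   vertex 0.9 3.1 0.9
  endloop
 endfacet
 facet normal 0.471 -0.791 0.390
  outer loop
   vertex 2.1 2.7 2.4
   vertex 3.0 2.3 0.5
   vertex 2.8 4.3 4.8
  endloop
 endfacet
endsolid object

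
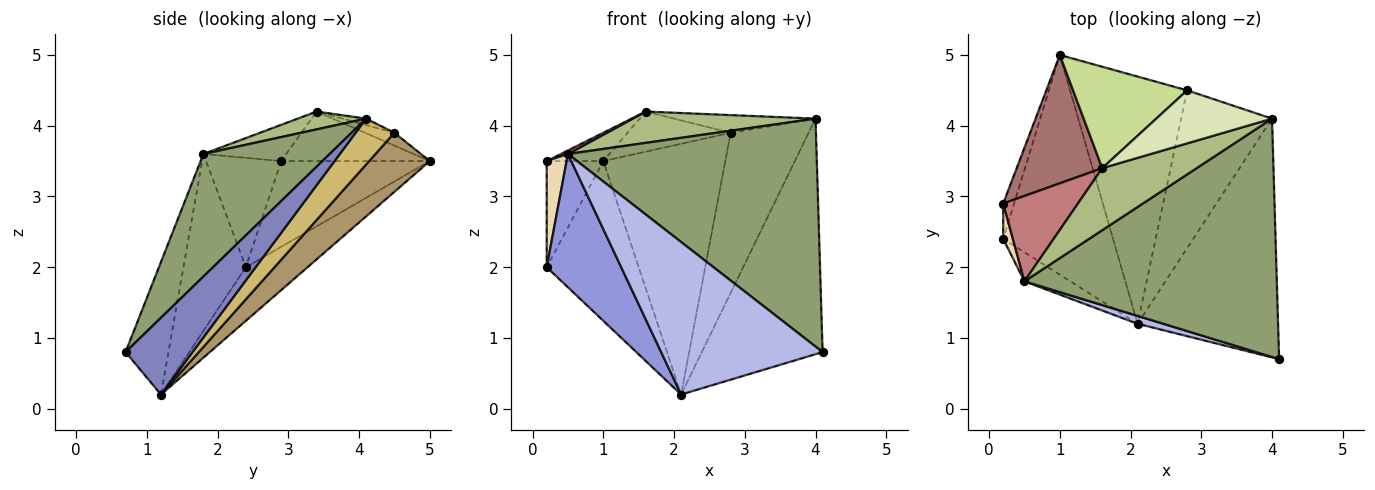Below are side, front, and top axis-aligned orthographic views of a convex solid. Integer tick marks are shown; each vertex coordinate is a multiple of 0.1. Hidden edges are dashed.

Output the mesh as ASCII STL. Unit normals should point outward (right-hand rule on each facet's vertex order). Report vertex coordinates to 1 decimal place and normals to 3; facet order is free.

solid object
 facet normal -0.367 0.547 -0.752
  outer loop
   vertex 2.1 1.2 0.2
   vertex 0.2 2.4 2.0
   vertex 1.0 5.0 3.5
  endloop
 endfacet
 facet normal 0.363 0.655 -0.663
  outer loop
   vertex 2.1 1.2 0.2
   vertex 4.0 4.1 4.1
   vertex 4.1 0.7 0.8
  endloop
 endfacet
 facet normal -0.634 -0.756 -0.165
  outer loop
   vertex 0.5 1.8 3.6
   vertex 0.2 2.4 2.0
   vertex 2.1 1.2 0.2
  endloop
 endfacet
 facet normal -0.256 -0.965 0.050
  outer loop
   vertex 0.5 1.8 3.6
   vertex 2.1 1.2 0.2
   vertex 4.1 0.7 0.8
  endloop
 endfacet
 facet normal 0.331 -0.652 0.682
  outer loop
   vertex 0.5 1.8 3.6
   vertex 4.1 0.7 0.8
   vertex 4.0 4.1 4.1
  endloop
 endfacet
 facet normal 0.166 -0.444 0.880
  outer loop
   vertex 0.5 1.8 3.6
   vertex 4.0 4.1 4.1
   vertex 1.6 3.4 4.2
  endloop
 endfacet
 facet normal -0.104 0.366 0.925
  outer loop
   vertex 2.8 4.5 3.9
   vertex 1.0 5.0 3.5
   vertex 1.6 3.4 4.2
  endloop
 endfacet
 facet normal -0.053 0.316 0.947
  outer loop
   vertex 2.8 4.5 3.9
   vertex 1.6 3.4 4.2
   vertex 4.0 4.1 4.1
  endloop
 endfacet
 facet normal 0.334 0.671 -0.662
  outer loop
   vertex 2.8 4.5 3.9
   vertex 2.1 1.2 0.2
   vertex 1.0 5.0 3.5
  endloop
 endfacet
 facet normal 0.334 0.671 -0.662
  outer loop
   vertex 2.8 4.5 3.9
   vertex 4.0 4.1 4.1
   vertex 2.1 1.2 0.2
  endloop
 endfacet
 facet normal -0.928 0.354 -0.118
  outer loop
   vertex 0.2 2.9 3.5
   vertex 1.0 5.0 3.5
   vertex 0.2 2.4 2.0
  endloop
 endfacet
 facet normal -0.963 -0.255 0.085
  outer loop
   vertex 0.2 2.9 3.5
   vertex 0.2 2.4 2.0
   vertex 0.5 1.8 3.6
  endloop
 endfacet
 facet normal -0.492 0.187 0.850
  outer loop
   vertex 0.2 2.9 3.5
   vertex 1.6 3.4 4.2
   vertex 1.0 5.0 3.5
  endloop
 endfacet
 facet normal -0.436 -0.037 0.899
  outer loop
   vertex 0.2 2.9 3.5
   vertex 0.5 1.8 3.6
   vertex 1.6 3.4 4.2
  endloop
 endfacet
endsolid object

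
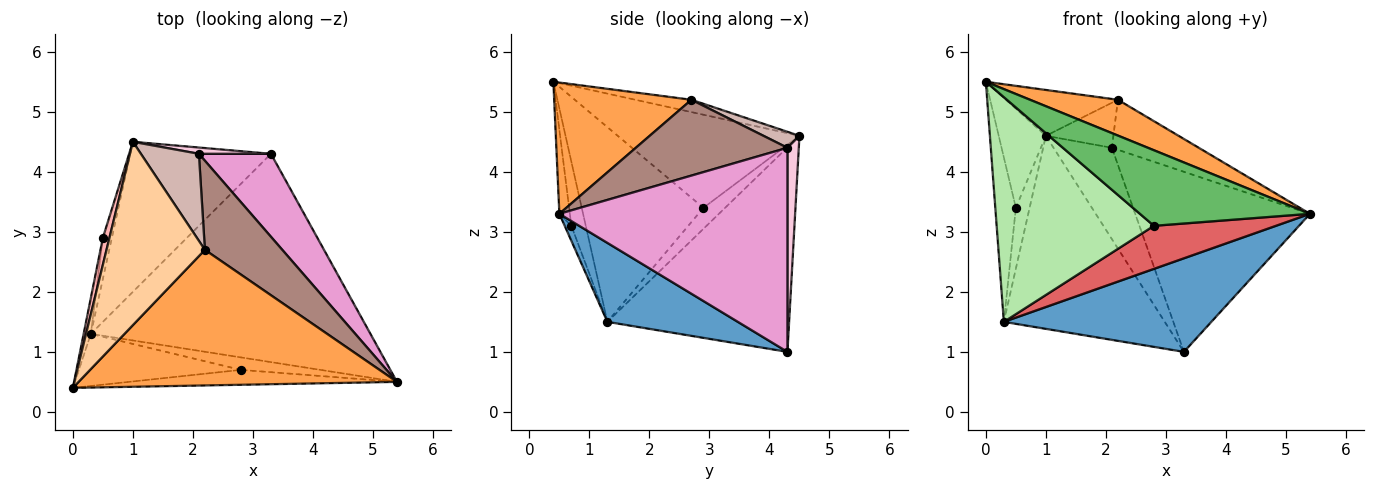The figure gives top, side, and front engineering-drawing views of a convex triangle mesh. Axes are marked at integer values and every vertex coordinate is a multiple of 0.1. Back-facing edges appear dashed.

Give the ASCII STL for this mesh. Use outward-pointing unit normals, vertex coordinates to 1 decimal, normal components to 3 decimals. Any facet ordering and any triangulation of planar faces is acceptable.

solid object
 facet normal 0.250 -0.397 -0.883
  outer loop
   vertex 0.3 1.3 1.5
   vertex 3.3 4.3 1.0
   vertex 5.4 0.5 3.3
  endloop
 endfacet
 facet normal -0.666 0.589 -0.458
  outer loop
   vertex 0.3 1.3 1.5
   vertex 1.0 4.5 4.6
   vertex 3.3 4.3 1.0
  endloop
 endfacet
 facet normal 0.370 -0.237 0.898
  outer loop
   vertex 2.2 2.7 5.2
   vertex 0.0 0.4 5.5
   vertex 5.4 0.5 3.3
  endloop
 endfacet
 facet normal -0.120 0.241 0.963
  outer loop
   vertex 2.2 2.7 5.2
   vertex 1.0 4.5 4.6
   vertex 0.0 0.4 5.5
  endloop
 endfacet
 facet normal -0.060 -0.979 -0.193
  outer loop
   vertex 2.8 0.7 3.1
   vertex 5.4 0.5 3.3
   vertex 0.0 0.4 5.5
  endloop
 endfacet
 facet normal -0.089 -0.970 -0.225
  outer loop
   vertex 2.8 0.7 3.1
   vertex 0.0 0.4 5.5
   vertex 0.3 1.3 1.5
  endloop
 endfacet
 facet normal -0.052 -0.959 -0.278
  outer loop
   vertex 2.8 0.7 3.1
   vertex 0.3 1.3 1.5
   vertex 5.4 0.5 3.3
  endloop
 endfacet
 facet normal -0.966 0.251 0.068
  outer loop
   vertex 0.5 2.9 3.4
   vertex 0.0 0.4 5.5
   vertex 1.0 4.5 4.6
  endloop
 endfacet
 facet normal -0.985 0.166 -0.036
  outer loop
   vertex 0.5 2.9 3.4
   vertex 0.3 1.3 1.5
   vertex 0.0 0.4 5.5
  endloop
 endfacet
 facet normal -0.794 0.503 -0.340
  outer loop
   vertex 0.5 2.9 3.4
   vertex 1.0 4.5 4.6
   vertex 0.3 1.3 1.5
  endloop
 endfacet
 facet normal 0.650 0.372 0.663
  outer loop
   vertex 2.1 4.3 4.4
   vertex 2.2 2.7 5.2
   vertex 5.4 0.5 3.3
  endloop
 endfacet
 facet normal 0.238 0.446 0.863
  outer loop
   vertex 2.1 4.3 4.4
   vertex 1.0 4.5 4.6
   vertex 2.2 2.7 5.2
  endloop
 endfacet
 facet normal 0.764 0.586 0.270
  outer loop
   vertex 2.1 4.3 4.4
   vertex 5.4 0.5 3.3
   vertex 3.3 4.3 1.0
  endloop
 endfacet
 facet normal 0.190 0.979 0.067
  outer loop
   vertex 2.1 4.3 4.4
   vertex 3.3 4.3 1.0
   vertex 1.0 4.5 4.6
  endloop
 endfacet
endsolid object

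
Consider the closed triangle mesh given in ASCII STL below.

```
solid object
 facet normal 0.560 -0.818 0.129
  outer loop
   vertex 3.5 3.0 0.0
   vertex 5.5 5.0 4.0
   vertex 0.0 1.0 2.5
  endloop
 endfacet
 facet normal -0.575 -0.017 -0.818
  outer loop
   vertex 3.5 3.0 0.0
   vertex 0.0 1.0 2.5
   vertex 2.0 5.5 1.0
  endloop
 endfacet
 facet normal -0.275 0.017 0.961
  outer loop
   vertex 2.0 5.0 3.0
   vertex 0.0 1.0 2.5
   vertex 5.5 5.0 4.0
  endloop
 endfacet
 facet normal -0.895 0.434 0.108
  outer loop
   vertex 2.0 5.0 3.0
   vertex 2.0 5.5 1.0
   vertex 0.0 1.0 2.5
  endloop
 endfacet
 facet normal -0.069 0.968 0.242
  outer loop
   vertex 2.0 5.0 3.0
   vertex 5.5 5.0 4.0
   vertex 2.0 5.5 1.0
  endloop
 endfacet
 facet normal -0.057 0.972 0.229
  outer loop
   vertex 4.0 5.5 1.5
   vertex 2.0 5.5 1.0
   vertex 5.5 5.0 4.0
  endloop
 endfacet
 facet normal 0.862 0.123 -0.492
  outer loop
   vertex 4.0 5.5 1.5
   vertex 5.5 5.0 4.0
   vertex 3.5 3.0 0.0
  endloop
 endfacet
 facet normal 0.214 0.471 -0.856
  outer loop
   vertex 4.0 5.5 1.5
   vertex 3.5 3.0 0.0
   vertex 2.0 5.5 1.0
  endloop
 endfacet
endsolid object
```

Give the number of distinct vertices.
6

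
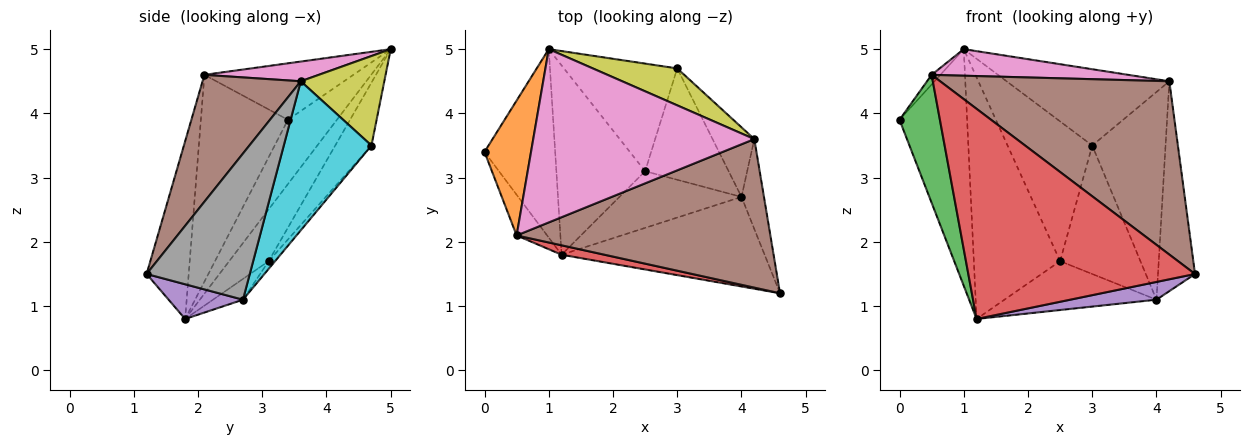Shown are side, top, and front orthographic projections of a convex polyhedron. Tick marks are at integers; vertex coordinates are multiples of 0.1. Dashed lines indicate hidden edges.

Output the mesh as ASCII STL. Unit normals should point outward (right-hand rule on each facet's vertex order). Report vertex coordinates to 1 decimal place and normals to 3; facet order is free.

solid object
 facet normal -0.493 0.681 -0.542
  outer loop
   vertex 1.2 1.8 0.8
   vertex 0.0 3.4 3.9
   vertex 1.0 5.0 5.0
  endloop
 endfacet
 facet normal -0.771 0.045 0.635
  outer loop
   vertex 0.5 2.1 4.6
   vertex 1.0 5.0 5.0
   vertex 0.0 3.4 3.9
  endloop
 endfacet
 facet normal -0.899 -0.417 -0.133
  outer loop
   vertex 0.5 2.1 4.6
   vertex 0.0 3.4 3.9
   vertex 1.2 1.8 0.8
  endloop
 endfacet
 facet normal -0.182 -0.982 0.044
  outer loop
   vertex 0.5 2.1 4.6
   vertex 1.2 1.8 0.8
   vertex 4.6 1.2 1.5
  endloop
 endfacet
 facet normal 0.165 -0.192 -0.967
  outer loop
   vertex 4.0 2.7 1.1
   vertex 4.6 1.2 1.5
   vertex 1.2 1.8 0.8
  endloop
 endfacet
 facet normal 0.309 -0.722 0.619
  outer loop
   vertex 4.2 3.6 4.5
   vertex 0.5 2.1 4.6
   vertex 4.6 1.2 1.5
  endloop
 endfacet
 facet normal 0.088 -0.151 0.985
  outer loop
   vertex 4.2 3.6 4.5
   vertex 1.0 5.0 5.0
   vertex 0.5 2.1 4.6
  endloop
 endfacet
 facet normal 0.931 0.334 -0.143
  outer loop
   vertex 4.2 3.6 4.5
   vertex 4.6 1.2 1.5
   vertex 4.0 2.7 1.1
  endloop
 endfacet
 facet normal 0.419 0.817 0.396
  outer loop
   vertex 3.0 4.7 3.5
   vertex 1.0 5.0 5.0
   vertex 4.2 3.6 4.5
  endloop
 endfacet
 facet normal 0.750 0.627 -0.210
  outer loop
   vertex 3.0 4.7 3.5
   vertex 4.2 3.6 4.5
   vertex 4.0 2.7 1.1
  endloop
 endfacet
 facet normal -0.128 0.648 -0.751
  outer loop
   vertex 2.5 3.1 1.7
   vertex 4.0 2.7 1.1
   vertex 1.2 1.8 0.8
  endloop
 endfacet
 facet normal -0.060 0.754 -0.654
  outer loop
   vertex 2.5 3.1 1.7
   vertex 3.0 4.7 3.5
   vertex 4.0 2.7 1.1
  endloop
 endfacet
 facet normal -0.339 0.741 -0.580
  outer loop
   vertex 2.5 3.1 1.7
   vertex 1.2 1.8 0.8
   vertex 1.0 5.0 5.0
  endloop
 endfacet
 facet normal -0.321 0.750 -0.578
  outer loop
   vertex 2.5 3.1 1.7
   vertex 1.0 5.0 5.0
   vertex 3.0 4.7 3.5
  endloop
 endfacet
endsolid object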